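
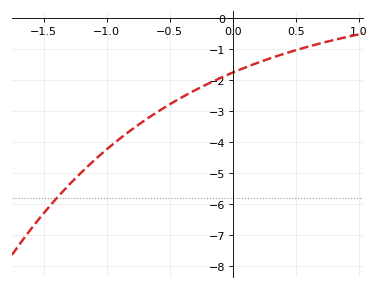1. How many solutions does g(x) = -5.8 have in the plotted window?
1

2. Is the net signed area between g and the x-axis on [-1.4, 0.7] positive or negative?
negative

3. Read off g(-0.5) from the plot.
-2.78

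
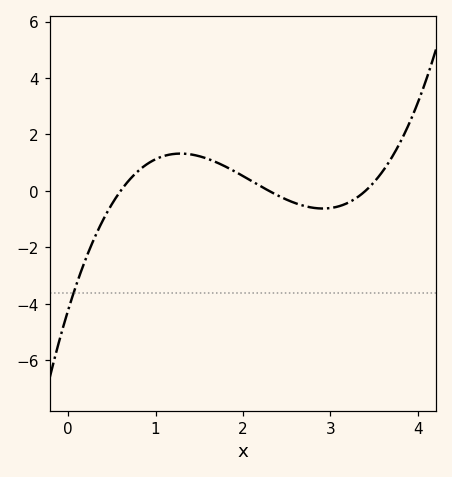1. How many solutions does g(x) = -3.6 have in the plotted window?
1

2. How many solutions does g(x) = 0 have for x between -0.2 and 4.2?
3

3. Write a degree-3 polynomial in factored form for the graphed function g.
y = 0.9(x - 0.6)(x - 2.3)(x - 3.4)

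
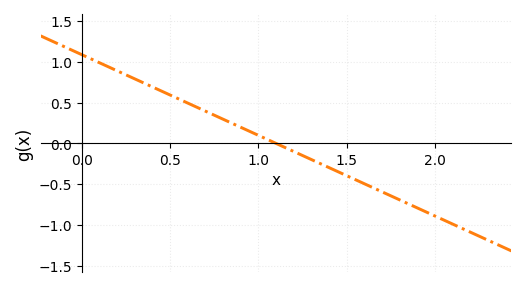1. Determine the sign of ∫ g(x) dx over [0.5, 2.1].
negative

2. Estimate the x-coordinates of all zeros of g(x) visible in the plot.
1.1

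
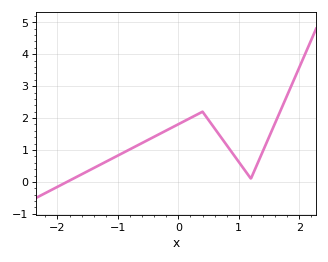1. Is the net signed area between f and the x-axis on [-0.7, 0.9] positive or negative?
positive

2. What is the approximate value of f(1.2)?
0.1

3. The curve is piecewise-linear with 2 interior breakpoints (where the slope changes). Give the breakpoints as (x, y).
(0.4, 2.2); (1.2, 0.1)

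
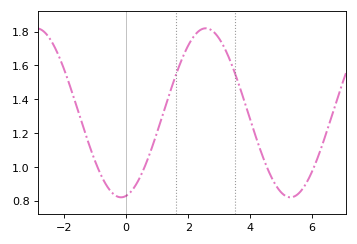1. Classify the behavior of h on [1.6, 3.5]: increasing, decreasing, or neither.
neither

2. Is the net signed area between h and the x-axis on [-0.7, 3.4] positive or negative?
positive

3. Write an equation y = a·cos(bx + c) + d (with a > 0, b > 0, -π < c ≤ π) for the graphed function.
y = 0.5cos(1.1x - 3) + 1.32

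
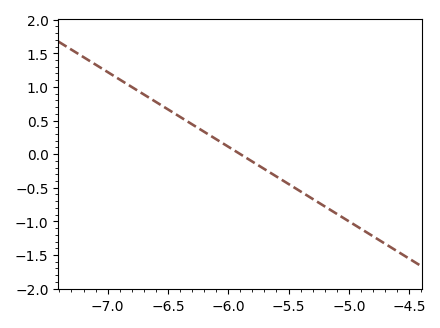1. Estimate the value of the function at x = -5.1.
-0.9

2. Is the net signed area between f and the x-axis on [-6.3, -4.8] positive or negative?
negative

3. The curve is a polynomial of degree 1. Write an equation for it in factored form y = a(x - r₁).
y = -1.11(x + 5.9)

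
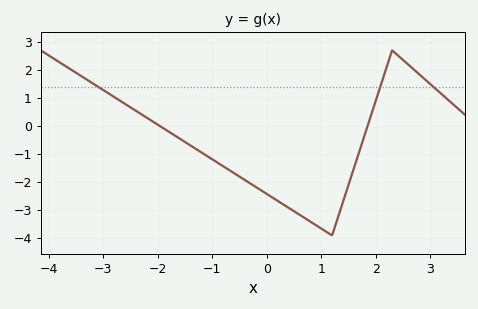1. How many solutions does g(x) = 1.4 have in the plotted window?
3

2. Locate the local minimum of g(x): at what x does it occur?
1.2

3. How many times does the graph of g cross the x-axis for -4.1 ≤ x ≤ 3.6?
2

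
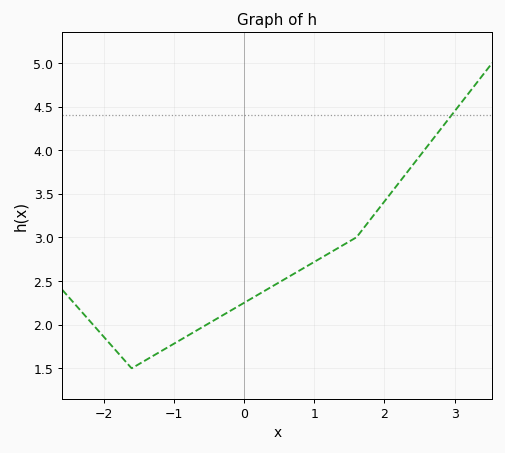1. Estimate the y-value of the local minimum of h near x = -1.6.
1.5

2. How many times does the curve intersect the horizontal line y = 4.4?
1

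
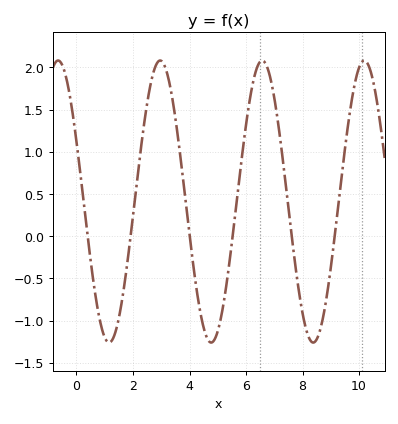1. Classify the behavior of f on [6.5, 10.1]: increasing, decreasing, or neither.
neither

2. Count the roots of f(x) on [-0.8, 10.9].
6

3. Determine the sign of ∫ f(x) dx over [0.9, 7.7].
positive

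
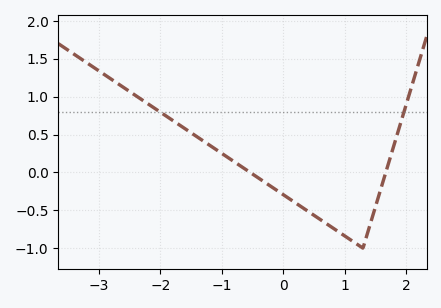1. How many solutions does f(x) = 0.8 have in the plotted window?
2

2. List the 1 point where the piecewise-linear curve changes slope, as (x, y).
(1.3, -1)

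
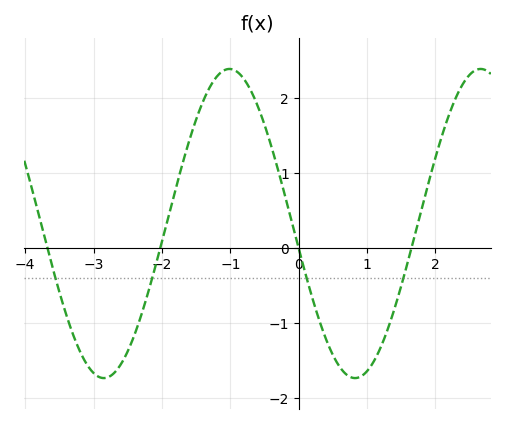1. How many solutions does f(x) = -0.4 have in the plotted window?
4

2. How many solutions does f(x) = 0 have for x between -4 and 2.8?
4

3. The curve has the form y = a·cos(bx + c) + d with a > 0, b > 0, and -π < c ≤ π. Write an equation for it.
y = 2.06cos(1.71x + 1.73) + 0.33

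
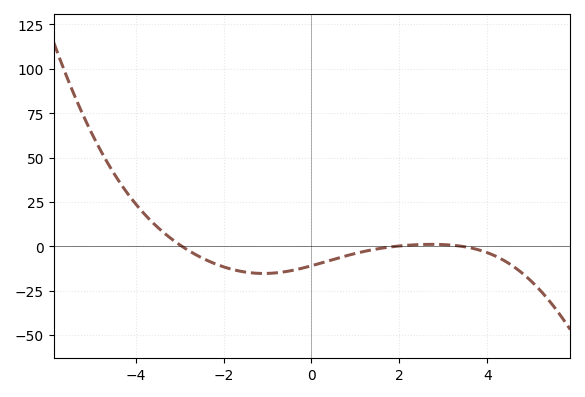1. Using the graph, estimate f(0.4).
-8.11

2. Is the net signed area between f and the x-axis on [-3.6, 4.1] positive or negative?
negative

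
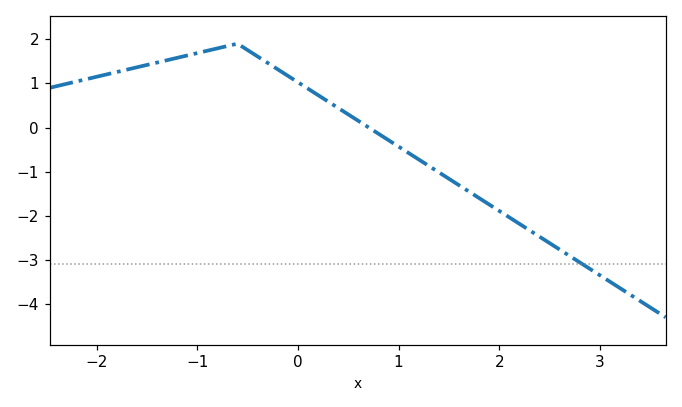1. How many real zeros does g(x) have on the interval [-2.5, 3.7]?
1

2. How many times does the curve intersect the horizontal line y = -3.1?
1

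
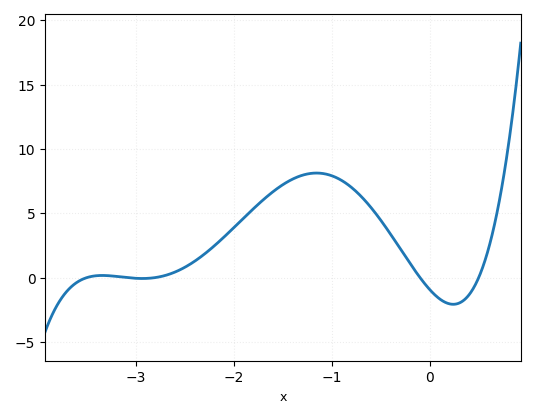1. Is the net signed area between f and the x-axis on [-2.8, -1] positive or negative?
positive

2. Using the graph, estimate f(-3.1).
0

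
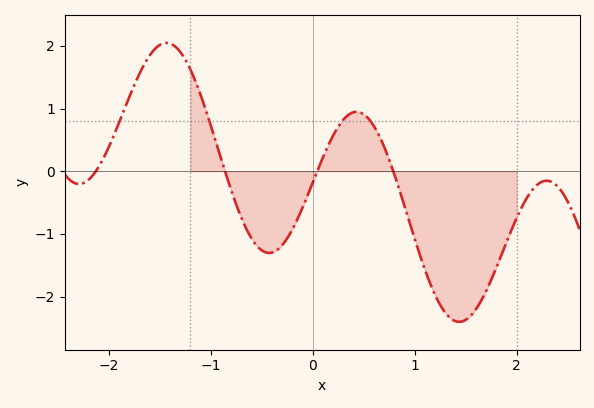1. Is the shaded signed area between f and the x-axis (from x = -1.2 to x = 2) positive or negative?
negative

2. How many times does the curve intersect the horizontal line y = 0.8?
4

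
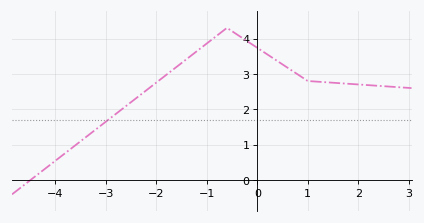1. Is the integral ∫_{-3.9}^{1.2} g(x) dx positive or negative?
positive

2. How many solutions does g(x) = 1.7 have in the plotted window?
1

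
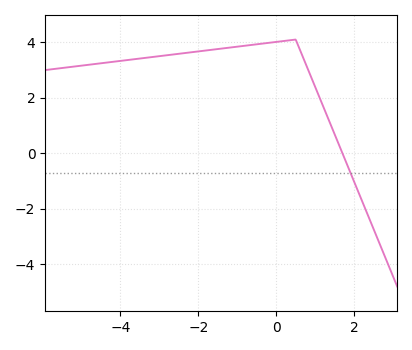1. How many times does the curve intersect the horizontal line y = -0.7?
1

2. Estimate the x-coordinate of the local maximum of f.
0.498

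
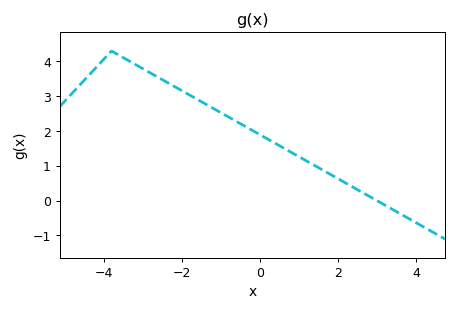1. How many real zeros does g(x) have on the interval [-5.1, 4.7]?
1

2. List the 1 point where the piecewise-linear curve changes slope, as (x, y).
(-3.8, 4.3)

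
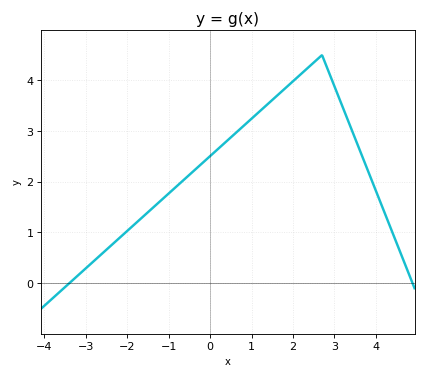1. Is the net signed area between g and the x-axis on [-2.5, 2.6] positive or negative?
positive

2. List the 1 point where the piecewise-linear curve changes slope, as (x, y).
(2.7, 4.5)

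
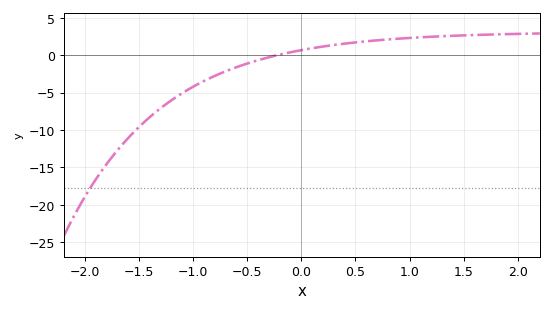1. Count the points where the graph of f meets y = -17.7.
1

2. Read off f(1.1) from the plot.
2.37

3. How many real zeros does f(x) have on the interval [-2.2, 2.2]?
1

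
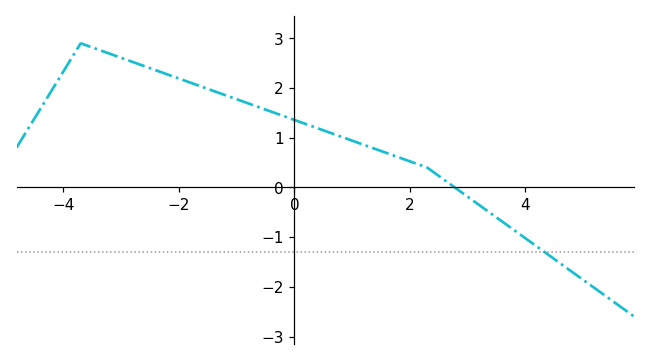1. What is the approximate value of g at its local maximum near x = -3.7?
2.9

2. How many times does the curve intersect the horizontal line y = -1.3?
1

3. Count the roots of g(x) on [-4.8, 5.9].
1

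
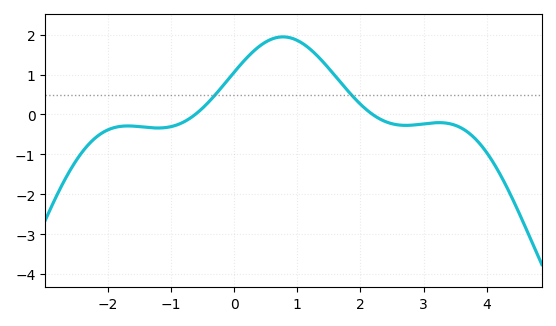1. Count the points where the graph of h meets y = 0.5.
2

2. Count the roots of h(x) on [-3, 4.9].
2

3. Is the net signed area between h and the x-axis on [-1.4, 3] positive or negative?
positive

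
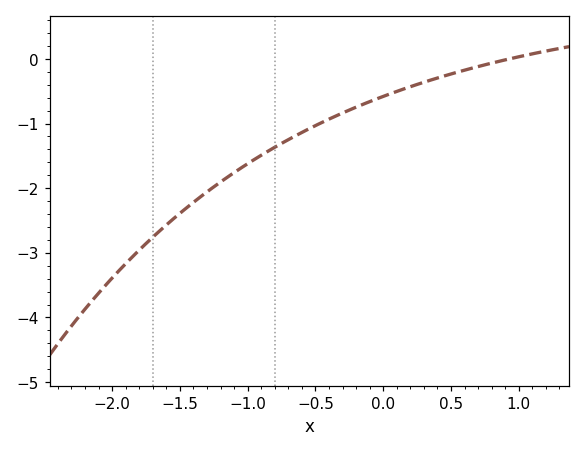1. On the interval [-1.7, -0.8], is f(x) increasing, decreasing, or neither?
increasing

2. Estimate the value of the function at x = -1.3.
-2.06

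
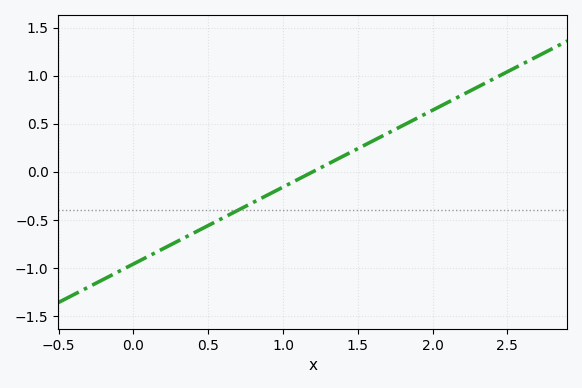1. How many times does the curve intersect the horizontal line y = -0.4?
1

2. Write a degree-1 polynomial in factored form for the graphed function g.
y = 0.8(x - 1.2)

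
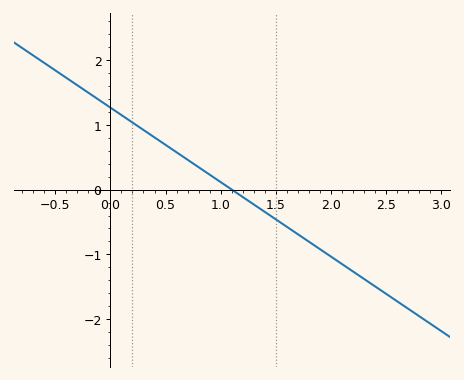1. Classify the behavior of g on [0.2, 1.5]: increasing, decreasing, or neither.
decreasing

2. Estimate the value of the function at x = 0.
1.26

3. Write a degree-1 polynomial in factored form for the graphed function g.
y = -1.15(x - 1.1)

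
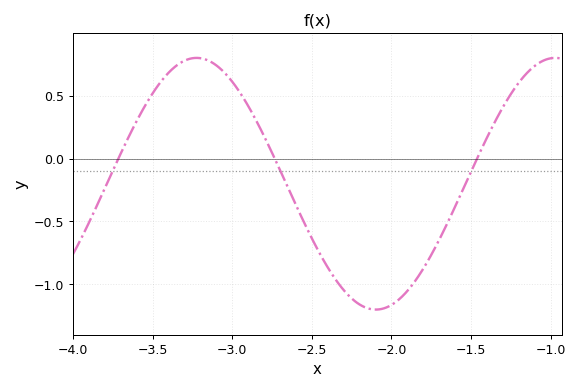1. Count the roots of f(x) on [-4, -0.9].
3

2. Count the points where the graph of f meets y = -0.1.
3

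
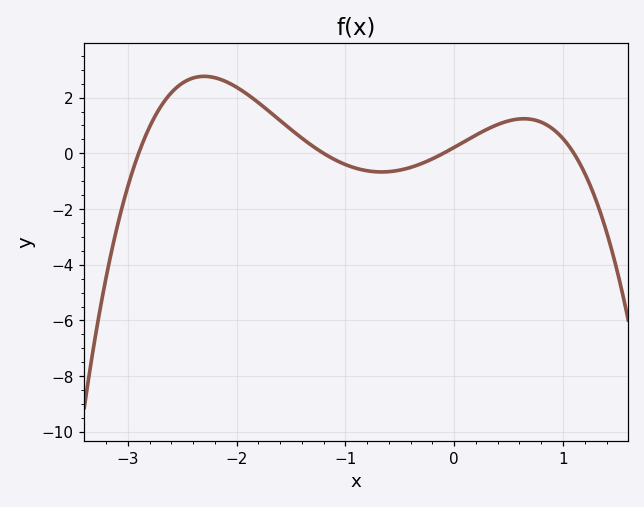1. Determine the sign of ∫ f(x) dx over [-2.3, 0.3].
positive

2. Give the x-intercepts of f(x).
-2.9, -1.2, -0.1, 1.1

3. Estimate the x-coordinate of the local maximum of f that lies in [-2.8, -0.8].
-2.3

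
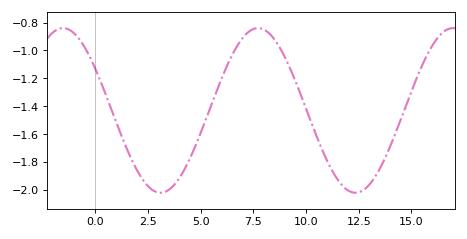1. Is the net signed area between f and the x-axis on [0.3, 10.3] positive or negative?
negative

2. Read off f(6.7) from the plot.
-0.98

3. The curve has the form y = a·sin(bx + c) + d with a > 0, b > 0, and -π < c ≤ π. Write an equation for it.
y = 0.59sin(0.68x + 2.6) - 1.43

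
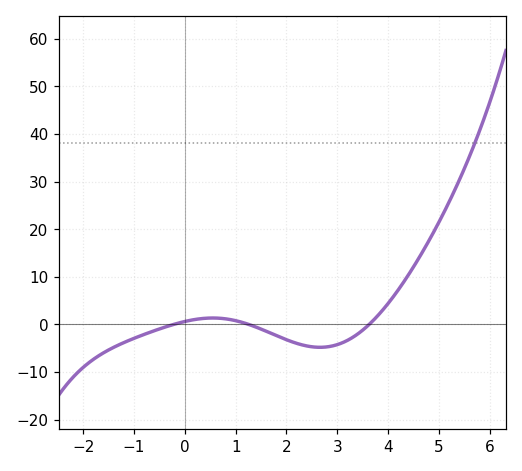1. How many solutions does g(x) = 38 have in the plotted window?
1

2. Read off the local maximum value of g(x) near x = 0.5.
1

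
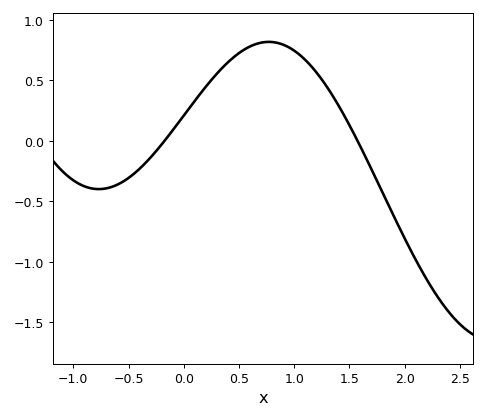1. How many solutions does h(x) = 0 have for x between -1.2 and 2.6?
2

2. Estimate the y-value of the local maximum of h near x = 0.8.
0.8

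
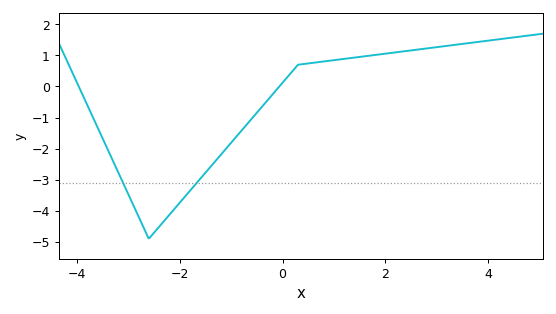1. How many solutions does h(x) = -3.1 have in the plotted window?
2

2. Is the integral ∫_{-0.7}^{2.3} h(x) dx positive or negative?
positive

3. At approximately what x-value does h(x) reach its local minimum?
-2.6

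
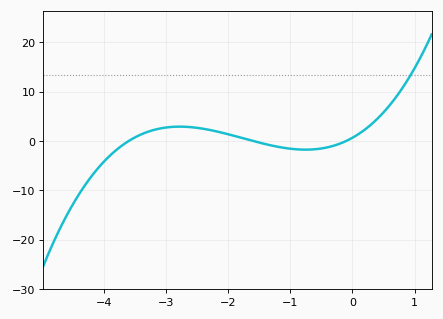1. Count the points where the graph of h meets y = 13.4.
1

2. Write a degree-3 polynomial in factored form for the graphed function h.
y = 1.12(x + 3.6)(x + 1.6)(x + 0.1)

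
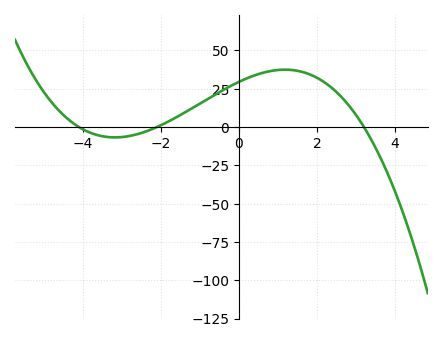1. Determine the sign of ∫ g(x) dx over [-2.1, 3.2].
positive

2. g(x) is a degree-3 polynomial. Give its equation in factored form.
y = -1.07(x + 4.1)(x + 2.1)(x - 3.2)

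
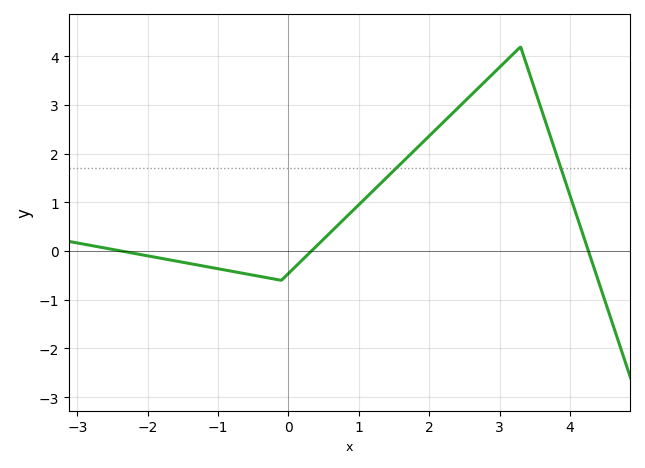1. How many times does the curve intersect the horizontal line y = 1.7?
2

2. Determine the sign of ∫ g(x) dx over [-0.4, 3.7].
positive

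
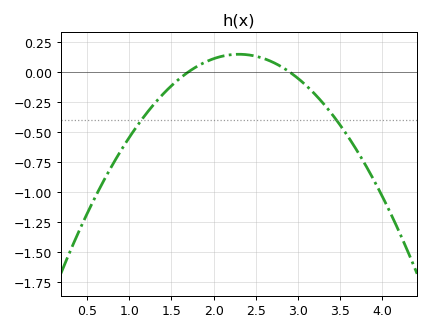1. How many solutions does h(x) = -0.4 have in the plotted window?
2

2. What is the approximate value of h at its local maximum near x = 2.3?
0.15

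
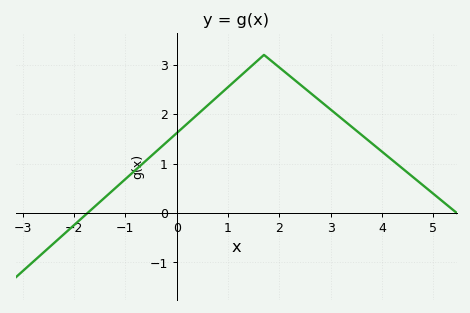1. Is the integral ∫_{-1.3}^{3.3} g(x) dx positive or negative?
positive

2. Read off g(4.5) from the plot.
0.814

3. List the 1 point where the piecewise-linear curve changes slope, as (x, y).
(1.7, 3.2)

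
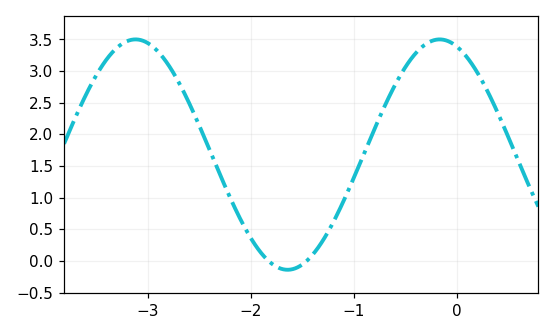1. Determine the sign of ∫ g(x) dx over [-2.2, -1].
positive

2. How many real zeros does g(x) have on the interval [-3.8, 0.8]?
2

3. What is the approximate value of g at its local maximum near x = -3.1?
3.5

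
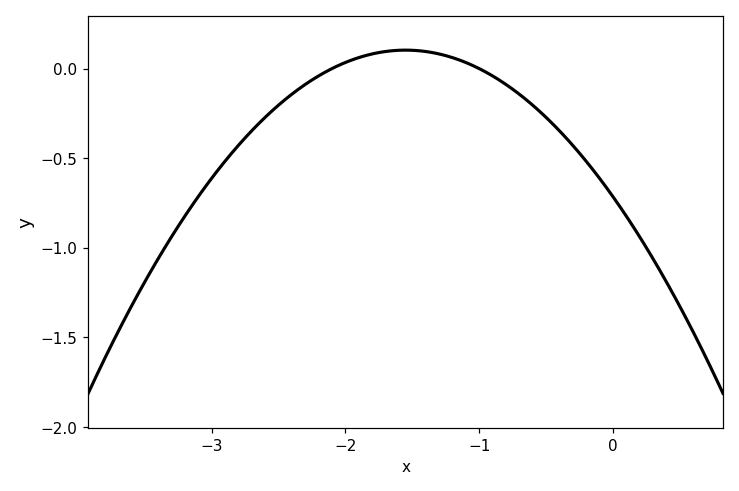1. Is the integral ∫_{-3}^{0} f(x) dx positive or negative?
negative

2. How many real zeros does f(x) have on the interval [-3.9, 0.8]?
2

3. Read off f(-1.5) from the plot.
0.1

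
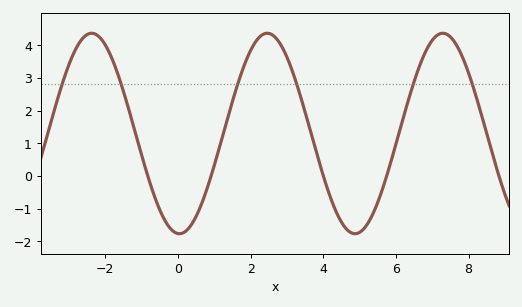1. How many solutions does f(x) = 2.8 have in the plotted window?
6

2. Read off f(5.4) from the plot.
-1.1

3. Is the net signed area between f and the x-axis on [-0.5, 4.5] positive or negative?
positive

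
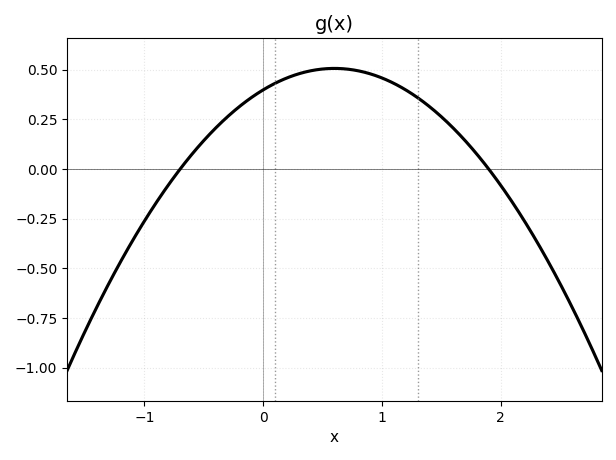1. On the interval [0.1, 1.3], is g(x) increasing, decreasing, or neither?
neither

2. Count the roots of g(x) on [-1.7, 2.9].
2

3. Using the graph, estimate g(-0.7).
0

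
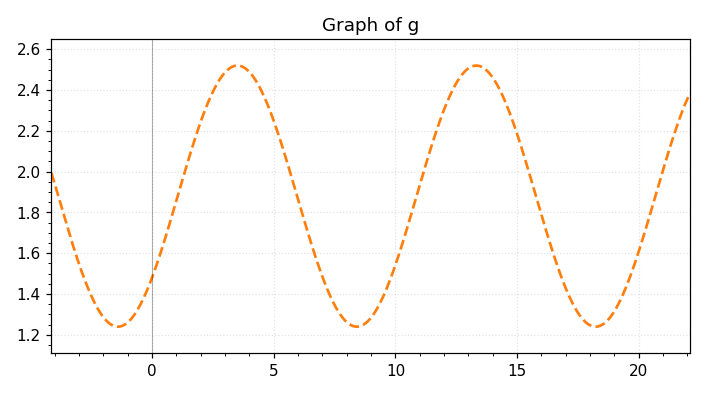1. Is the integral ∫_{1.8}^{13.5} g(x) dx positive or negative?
positive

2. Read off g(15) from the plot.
2.18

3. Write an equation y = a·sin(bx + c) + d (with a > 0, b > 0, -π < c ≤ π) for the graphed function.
y = 0.64sin(0.64x - 0.672) + 1.88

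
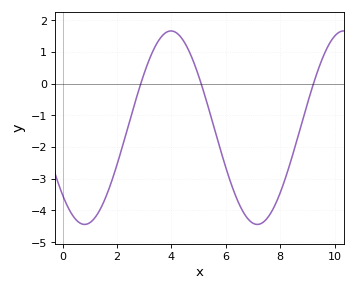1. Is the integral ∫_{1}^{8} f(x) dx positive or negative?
negative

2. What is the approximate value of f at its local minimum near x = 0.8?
-4.4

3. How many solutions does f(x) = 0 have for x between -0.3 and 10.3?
3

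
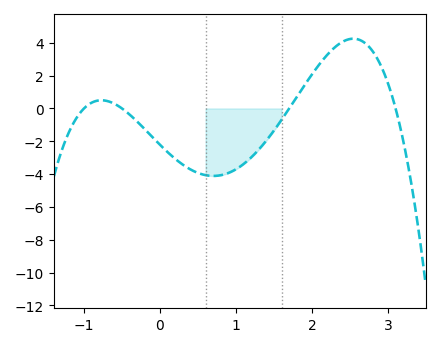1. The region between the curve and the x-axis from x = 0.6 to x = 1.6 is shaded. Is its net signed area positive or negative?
negative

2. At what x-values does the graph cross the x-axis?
-1, -0.5, 1.7, 3.1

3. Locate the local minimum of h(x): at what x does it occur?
0.703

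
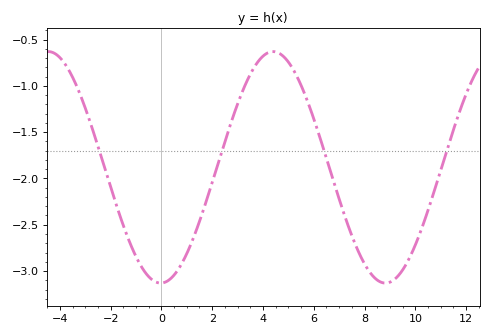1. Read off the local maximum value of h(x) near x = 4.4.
-0.63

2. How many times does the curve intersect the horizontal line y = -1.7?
4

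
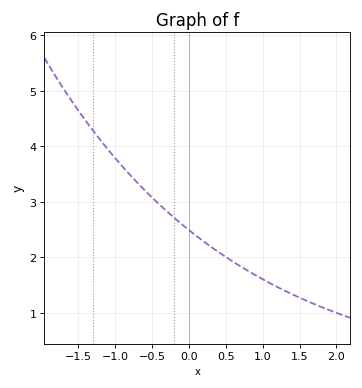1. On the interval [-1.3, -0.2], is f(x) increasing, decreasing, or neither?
decreasing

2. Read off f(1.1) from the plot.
1.5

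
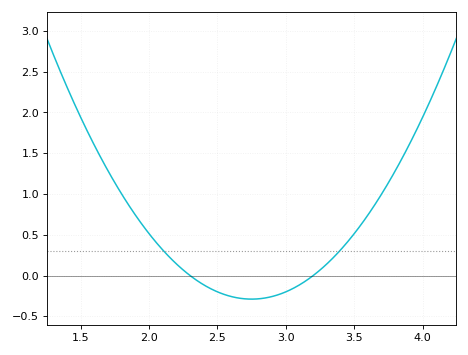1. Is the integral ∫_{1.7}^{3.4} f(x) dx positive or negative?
positive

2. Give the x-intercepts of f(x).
2.3, 3.2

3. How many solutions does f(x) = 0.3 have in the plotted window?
2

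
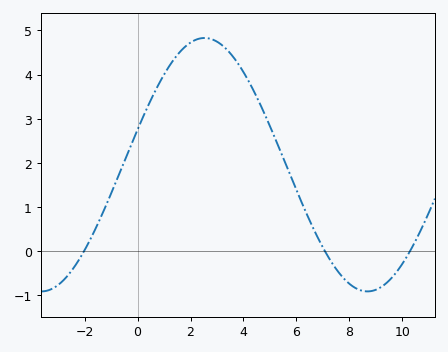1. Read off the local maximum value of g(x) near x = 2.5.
4.8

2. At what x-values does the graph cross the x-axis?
-2, 7, 10.2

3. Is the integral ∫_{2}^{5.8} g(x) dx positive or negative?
positive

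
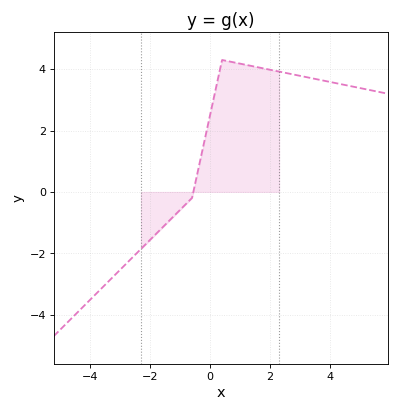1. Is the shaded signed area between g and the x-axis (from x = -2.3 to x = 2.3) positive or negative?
positive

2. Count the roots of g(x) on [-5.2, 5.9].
1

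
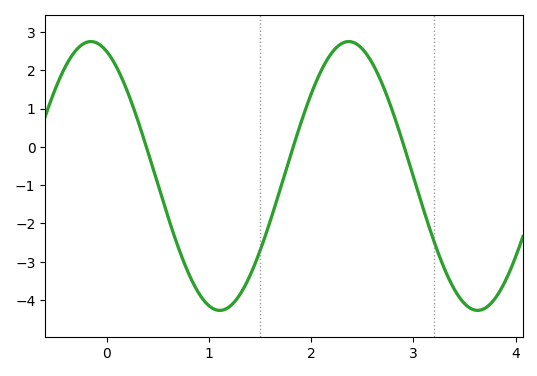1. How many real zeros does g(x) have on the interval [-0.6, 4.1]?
3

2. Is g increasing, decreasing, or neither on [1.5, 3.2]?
neither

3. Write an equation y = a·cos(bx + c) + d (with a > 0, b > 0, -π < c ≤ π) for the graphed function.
y = 3.51cos(2.5x + 0.39) - 0.76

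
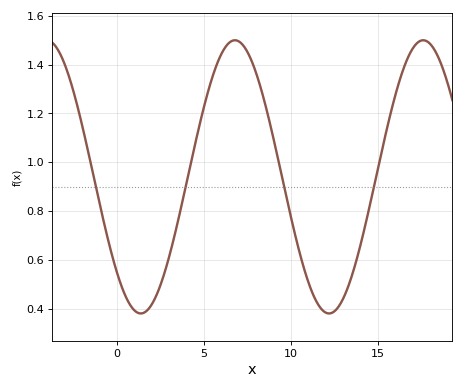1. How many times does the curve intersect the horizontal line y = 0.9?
4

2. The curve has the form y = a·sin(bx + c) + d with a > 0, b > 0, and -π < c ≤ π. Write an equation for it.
y = 0.56sin(0.58x - 2.36) + 0.94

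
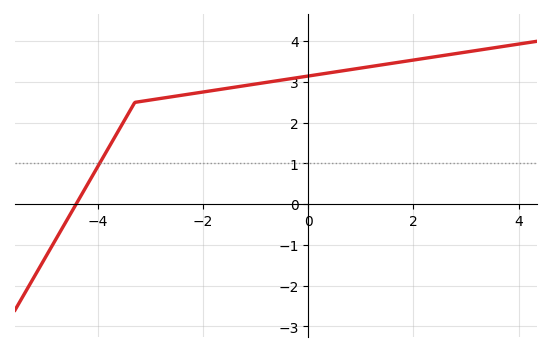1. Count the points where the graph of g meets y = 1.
1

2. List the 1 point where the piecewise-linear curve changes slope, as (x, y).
(-3.3, 2.5)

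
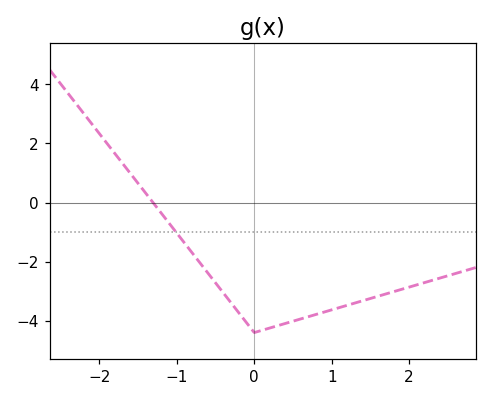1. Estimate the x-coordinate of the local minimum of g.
0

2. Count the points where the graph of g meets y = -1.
1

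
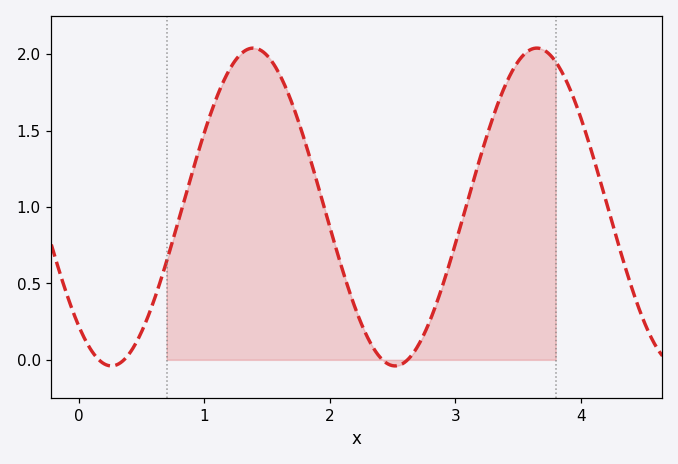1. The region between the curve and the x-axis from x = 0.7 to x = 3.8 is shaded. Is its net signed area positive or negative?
positive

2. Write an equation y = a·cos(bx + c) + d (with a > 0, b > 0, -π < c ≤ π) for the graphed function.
y = 1.04cos(2.8x + 2.4) + 1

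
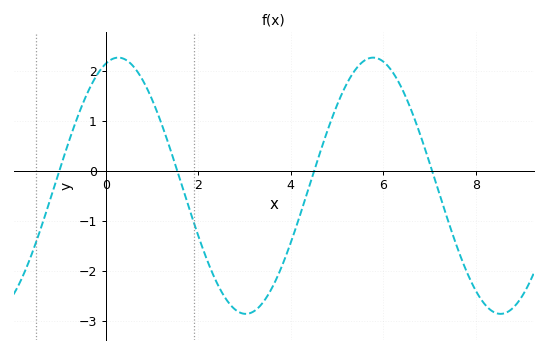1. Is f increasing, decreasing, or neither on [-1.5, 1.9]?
neither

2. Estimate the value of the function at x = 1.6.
-0.2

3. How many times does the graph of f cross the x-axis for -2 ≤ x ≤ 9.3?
4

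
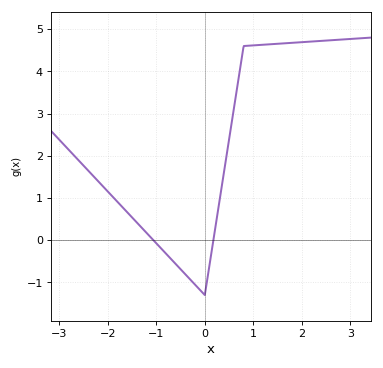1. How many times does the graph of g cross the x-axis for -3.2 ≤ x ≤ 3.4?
2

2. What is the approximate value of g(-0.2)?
-1.1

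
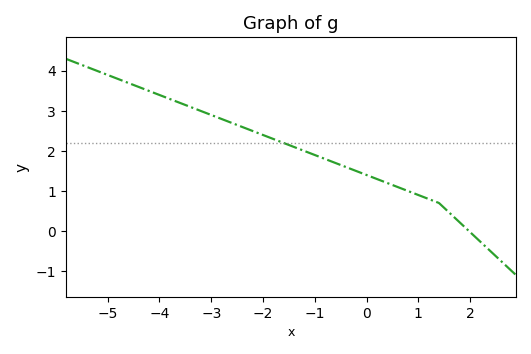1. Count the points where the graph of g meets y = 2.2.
1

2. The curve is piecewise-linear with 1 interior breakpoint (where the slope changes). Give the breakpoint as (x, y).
(1.4, 0.7)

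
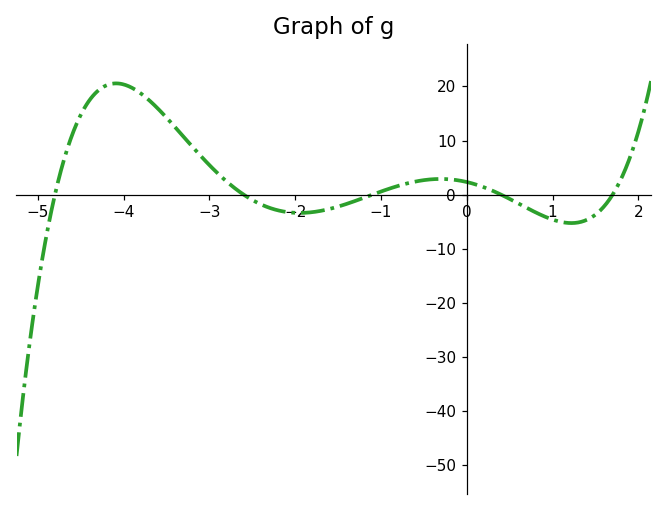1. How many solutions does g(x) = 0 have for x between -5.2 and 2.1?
5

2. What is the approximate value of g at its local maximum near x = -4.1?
21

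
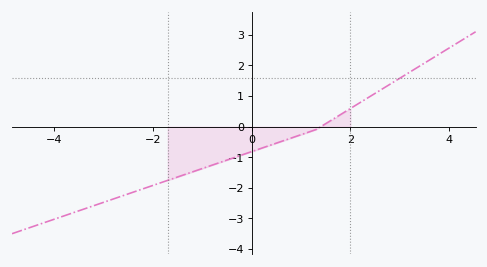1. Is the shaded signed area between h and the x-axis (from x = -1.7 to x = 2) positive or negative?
negative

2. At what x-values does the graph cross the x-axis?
1.4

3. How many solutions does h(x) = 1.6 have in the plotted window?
1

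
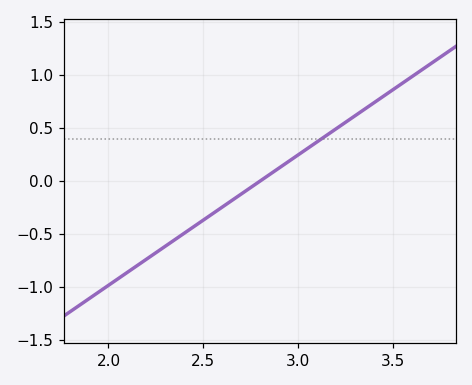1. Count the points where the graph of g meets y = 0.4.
1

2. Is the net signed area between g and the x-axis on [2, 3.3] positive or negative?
negative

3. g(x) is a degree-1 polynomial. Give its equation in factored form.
y = 1.23(x - 2.8)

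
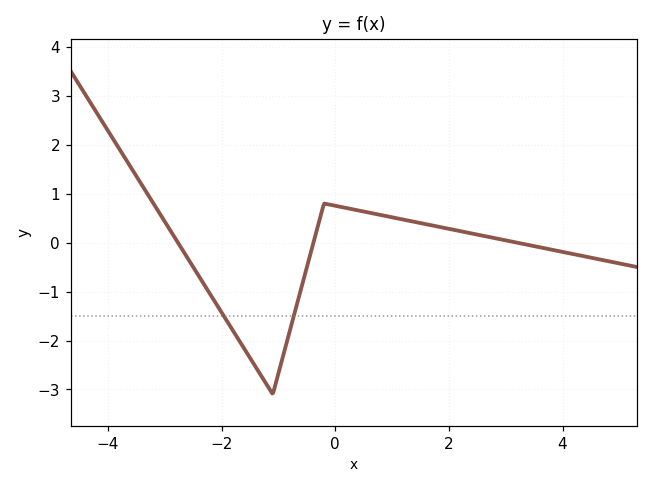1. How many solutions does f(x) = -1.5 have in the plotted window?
2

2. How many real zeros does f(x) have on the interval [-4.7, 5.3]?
3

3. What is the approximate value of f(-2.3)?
-0.873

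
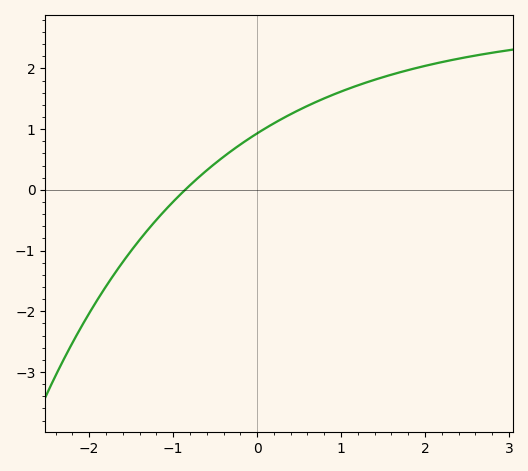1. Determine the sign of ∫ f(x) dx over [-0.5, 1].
positive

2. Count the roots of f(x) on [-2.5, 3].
1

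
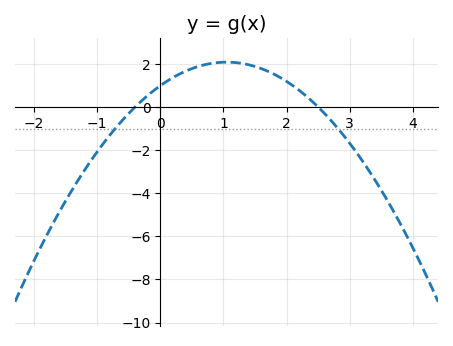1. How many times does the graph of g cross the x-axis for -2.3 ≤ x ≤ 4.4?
2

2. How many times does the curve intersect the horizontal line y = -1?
2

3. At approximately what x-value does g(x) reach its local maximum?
1.05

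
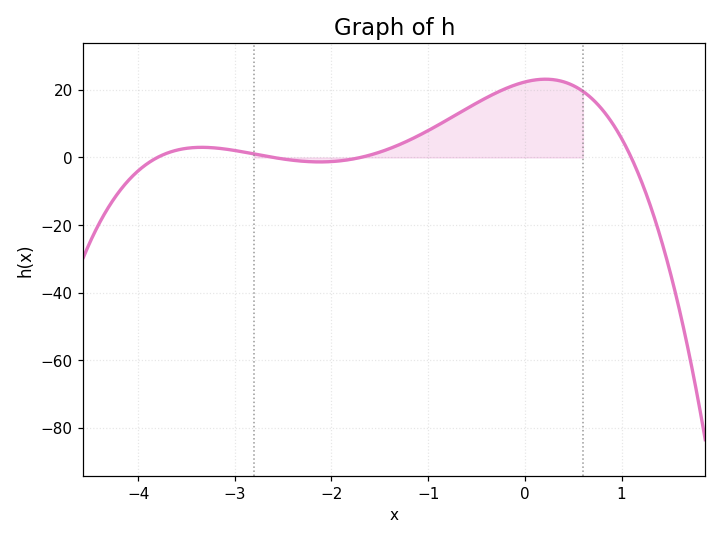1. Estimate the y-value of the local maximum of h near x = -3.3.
3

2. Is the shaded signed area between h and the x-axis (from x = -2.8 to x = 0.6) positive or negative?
positive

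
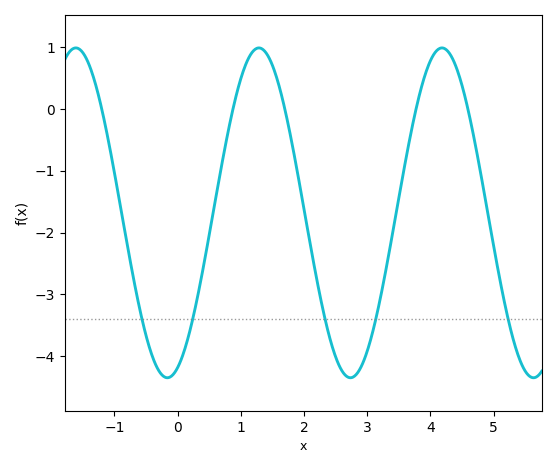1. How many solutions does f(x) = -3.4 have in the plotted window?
5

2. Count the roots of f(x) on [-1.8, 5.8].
5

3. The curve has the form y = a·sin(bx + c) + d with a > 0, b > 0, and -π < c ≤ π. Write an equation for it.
y = 2.67sin(2.2x - 1.2) - 1.68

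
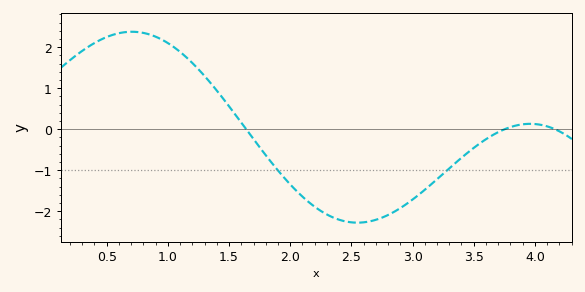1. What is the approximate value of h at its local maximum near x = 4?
0.132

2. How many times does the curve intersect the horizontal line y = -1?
2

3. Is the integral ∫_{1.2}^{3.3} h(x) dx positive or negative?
negative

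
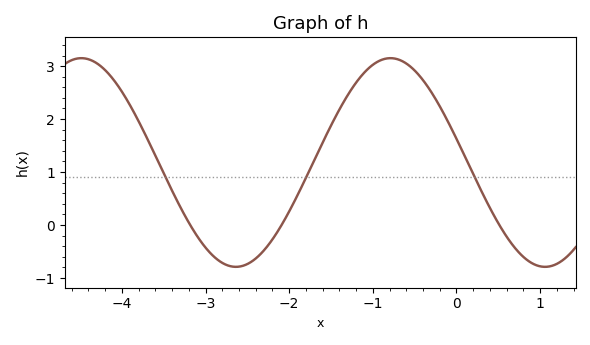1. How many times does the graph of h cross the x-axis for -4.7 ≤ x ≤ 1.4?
3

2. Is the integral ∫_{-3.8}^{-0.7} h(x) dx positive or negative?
positive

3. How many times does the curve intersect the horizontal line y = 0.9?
3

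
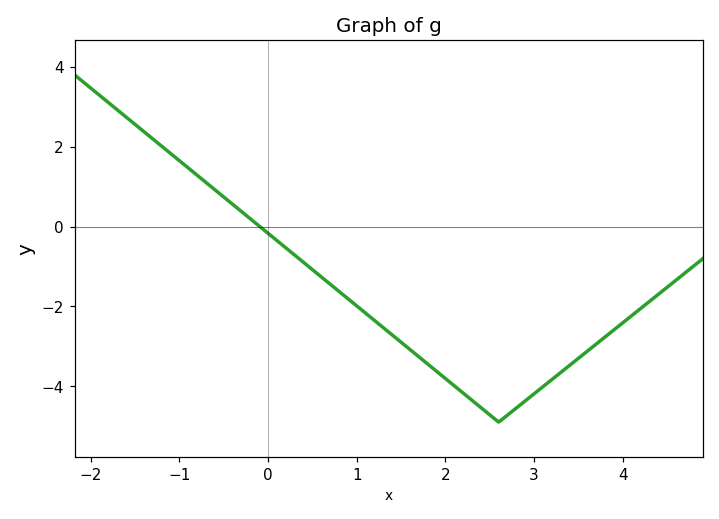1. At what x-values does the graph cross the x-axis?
-0.1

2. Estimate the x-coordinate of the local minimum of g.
2.6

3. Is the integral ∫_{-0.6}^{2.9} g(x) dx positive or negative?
negative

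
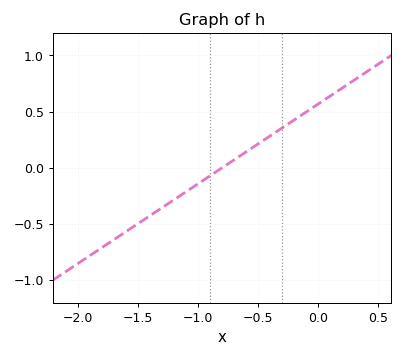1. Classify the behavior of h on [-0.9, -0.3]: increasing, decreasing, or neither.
increasing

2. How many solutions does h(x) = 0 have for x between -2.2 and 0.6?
1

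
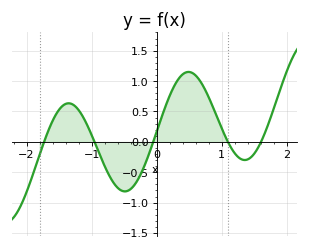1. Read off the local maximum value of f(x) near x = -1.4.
0.635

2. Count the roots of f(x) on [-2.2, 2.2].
5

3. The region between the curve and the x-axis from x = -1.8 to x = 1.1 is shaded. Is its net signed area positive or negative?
positive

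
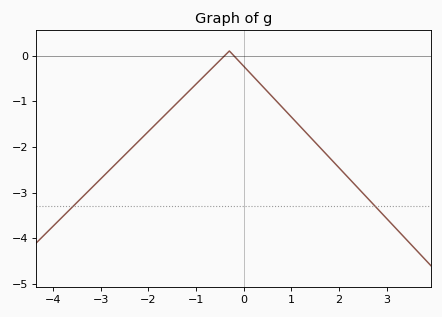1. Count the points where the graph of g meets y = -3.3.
2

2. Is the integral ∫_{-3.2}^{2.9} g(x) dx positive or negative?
negative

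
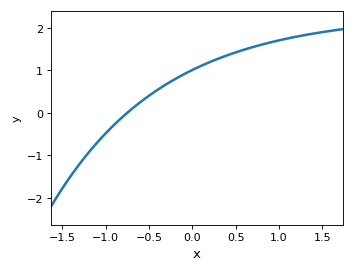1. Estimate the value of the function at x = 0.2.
1.19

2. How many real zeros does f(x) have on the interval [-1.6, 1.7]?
1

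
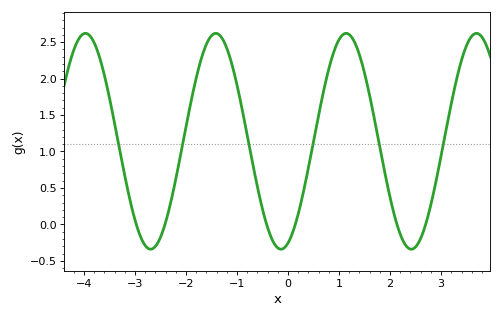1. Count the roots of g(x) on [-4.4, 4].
6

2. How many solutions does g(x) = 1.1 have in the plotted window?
6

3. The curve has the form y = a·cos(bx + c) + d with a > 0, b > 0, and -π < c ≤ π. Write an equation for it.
y = 1.48cos(2.5x - 2.8) + 1.14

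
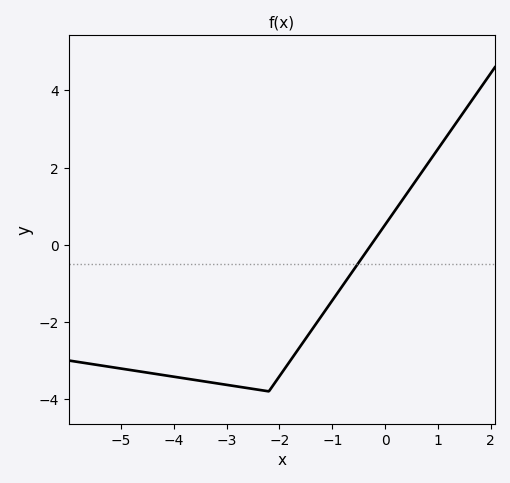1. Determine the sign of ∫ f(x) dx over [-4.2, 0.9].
negative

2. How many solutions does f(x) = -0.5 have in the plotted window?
1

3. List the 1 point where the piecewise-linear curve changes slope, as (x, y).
(-2.2, -3.8)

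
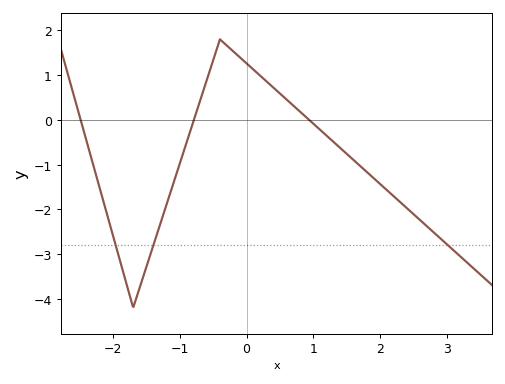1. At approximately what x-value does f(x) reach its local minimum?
-1.7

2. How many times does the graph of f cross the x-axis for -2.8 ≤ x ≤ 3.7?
3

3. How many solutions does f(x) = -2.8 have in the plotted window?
3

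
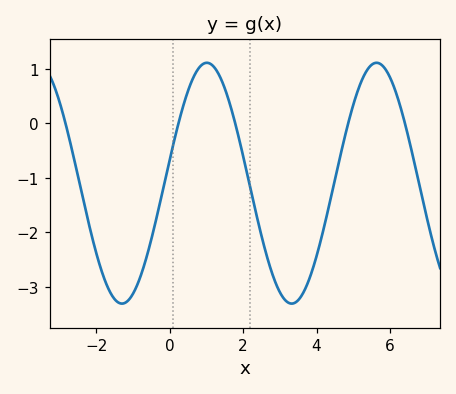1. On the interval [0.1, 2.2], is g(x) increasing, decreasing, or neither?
neither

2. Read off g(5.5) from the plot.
1.1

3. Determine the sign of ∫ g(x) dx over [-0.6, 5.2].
negative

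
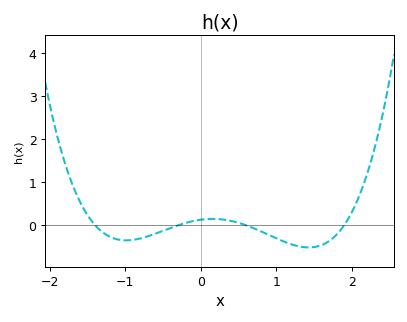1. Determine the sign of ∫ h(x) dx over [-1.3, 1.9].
negative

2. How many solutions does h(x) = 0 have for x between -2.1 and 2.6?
4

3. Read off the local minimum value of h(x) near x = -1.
-0.351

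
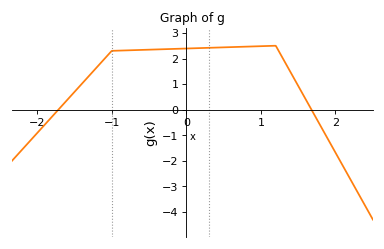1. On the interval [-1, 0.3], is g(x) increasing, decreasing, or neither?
increasing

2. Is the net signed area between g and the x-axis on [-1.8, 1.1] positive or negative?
positive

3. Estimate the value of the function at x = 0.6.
2.4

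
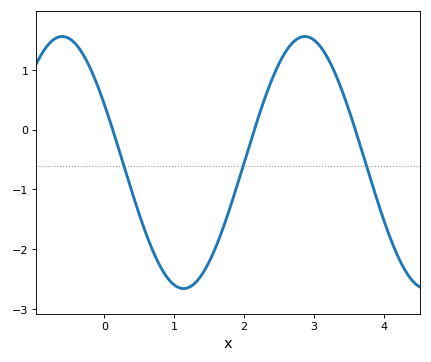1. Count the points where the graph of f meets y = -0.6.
3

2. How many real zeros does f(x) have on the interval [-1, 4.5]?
3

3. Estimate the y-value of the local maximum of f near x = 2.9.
1.56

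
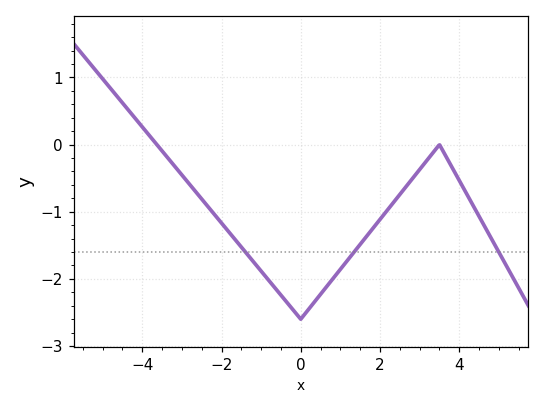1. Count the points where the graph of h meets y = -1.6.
3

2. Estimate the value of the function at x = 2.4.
-0.8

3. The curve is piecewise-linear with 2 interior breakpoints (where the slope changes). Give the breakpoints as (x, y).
(0, -2.6); (3.5, 0)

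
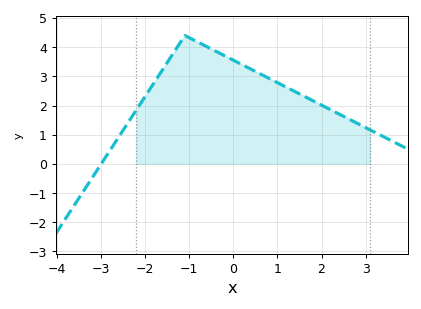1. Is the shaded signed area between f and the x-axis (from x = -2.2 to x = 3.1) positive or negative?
positive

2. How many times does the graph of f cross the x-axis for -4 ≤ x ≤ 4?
1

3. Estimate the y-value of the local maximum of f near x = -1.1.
4.4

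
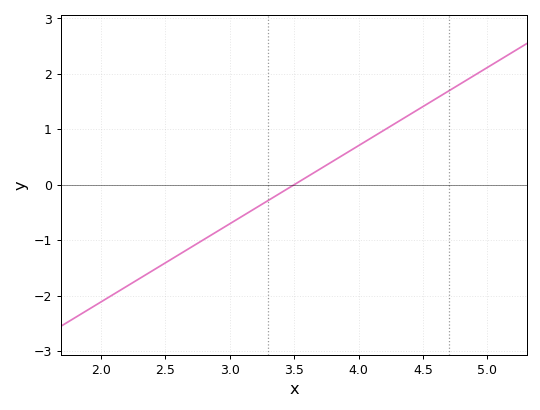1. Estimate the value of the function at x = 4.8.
1.8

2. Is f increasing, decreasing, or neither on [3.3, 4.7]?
increasing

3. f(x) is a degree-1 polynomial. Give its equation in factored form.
y = 1.41(x - 3.5)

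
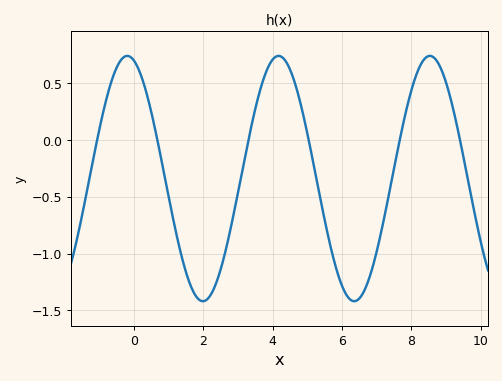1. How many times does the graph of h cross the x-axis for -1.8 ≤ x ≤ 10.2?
6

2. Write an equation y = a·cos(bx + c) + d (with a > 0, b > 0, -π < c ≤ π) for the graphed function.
y = 1.08cos(1.44x + 0.28) - 0.34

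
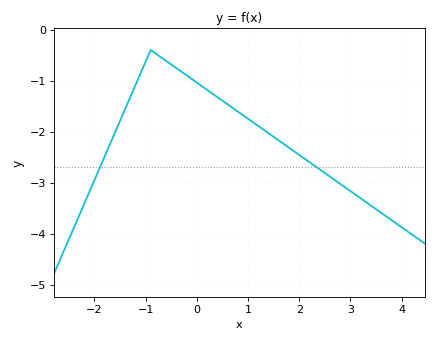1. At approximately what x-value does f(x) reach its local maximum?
-0.901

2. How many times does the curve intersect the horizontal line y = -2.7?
2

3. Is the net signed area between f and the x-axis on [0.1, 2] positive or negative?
negative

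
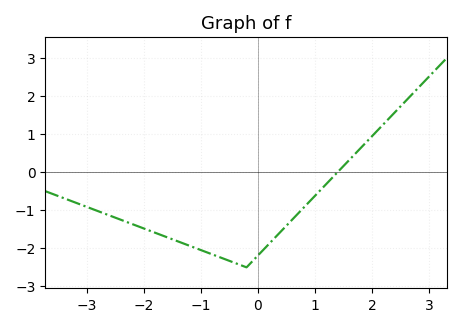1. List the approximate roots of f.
1.4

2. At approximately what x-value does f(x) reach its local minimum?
-0.2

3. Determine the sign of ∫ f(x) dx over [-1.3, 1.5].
negative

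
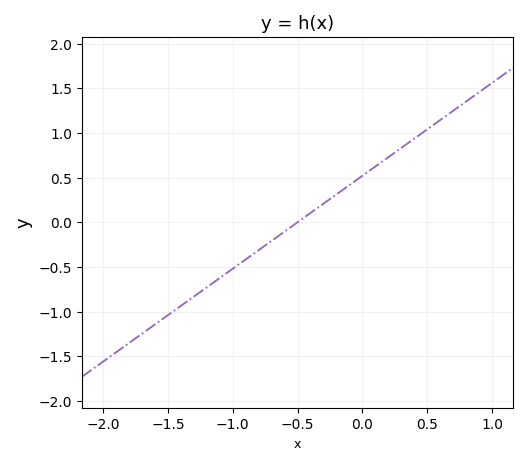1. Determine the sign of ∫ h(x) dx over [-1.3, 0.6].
positive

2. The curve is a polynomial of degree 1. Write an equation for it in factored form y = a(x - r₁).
y = 1.04(x + 0.5)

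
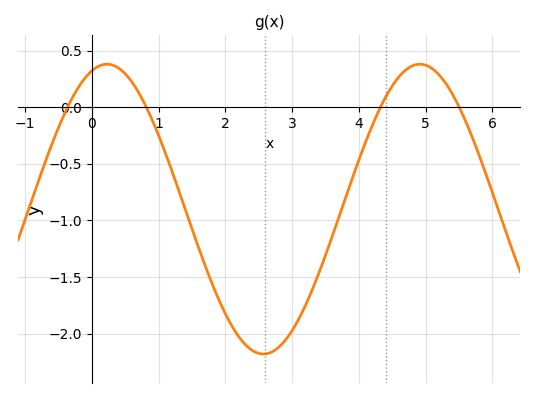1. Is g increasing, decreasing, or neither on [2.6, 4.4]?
increasing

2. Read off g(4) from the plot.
-0.45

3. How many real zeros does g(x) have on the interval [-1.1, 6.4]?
4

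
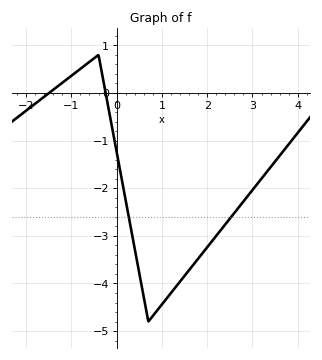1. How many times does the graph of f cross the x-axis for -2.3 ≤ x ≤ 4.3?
2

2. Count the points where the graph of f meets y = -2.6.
2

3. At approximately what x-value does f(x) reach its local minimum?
0.7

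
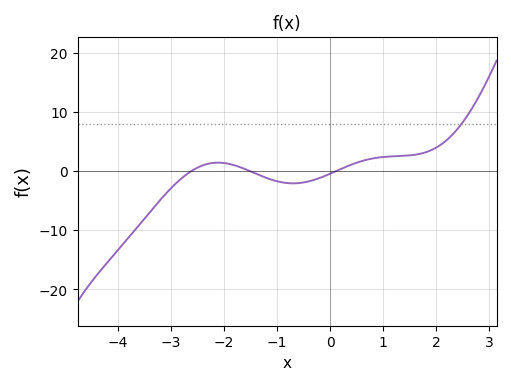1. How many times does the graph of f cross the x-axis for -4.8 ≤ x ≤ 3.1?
3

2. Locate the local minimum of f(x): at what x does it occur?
-0.697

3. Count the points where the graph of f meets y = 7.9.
1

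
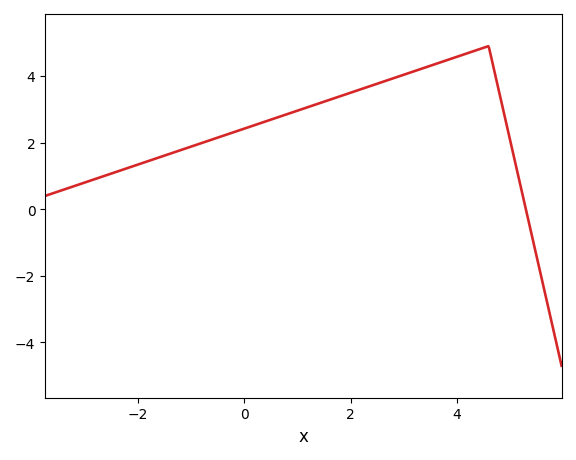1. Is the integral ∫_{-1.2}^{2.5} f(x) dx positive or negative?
positive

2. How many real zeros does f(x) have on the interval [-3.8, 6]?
1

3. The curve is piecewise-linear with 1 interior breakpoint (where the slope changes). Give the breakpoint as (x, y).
(4.6, 4.9)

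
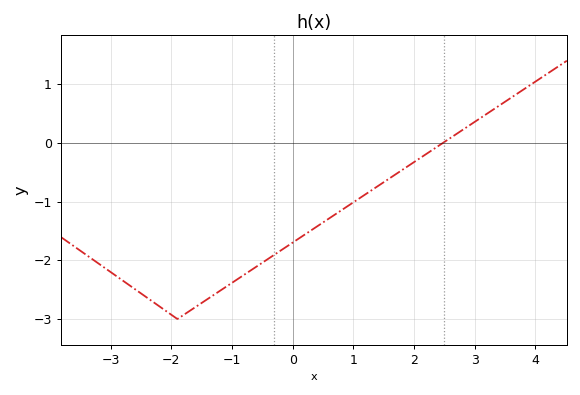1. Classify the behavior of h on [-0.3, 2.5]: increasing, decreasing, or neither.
increasing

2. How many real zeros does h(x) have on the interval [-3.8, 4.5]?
1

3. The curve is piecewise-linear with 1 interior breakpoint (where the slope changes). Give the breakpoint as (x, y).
(-1.9, -3)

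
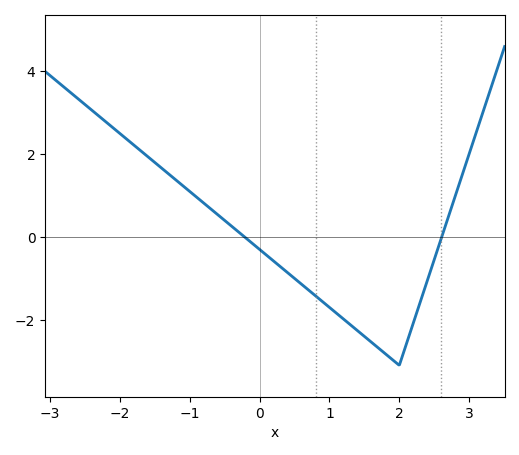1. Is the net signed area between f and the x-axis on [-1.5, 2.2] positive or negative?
negative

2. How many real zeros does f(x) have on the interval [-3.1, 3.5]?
2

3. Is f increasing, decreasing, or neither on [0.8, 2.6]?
neither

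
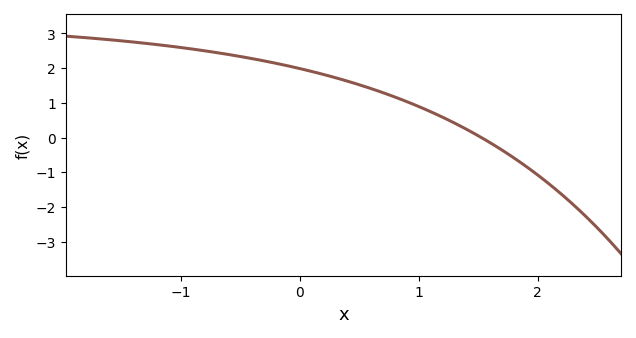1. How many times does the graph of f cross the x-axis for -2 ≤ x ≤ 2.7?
1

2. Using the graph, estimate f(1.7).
-0.4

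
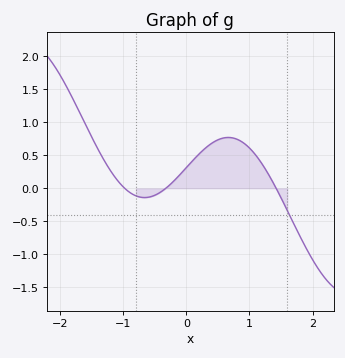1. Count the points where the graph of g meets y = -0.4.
1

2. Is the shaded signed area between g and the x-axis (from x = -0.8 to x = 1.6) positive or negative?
positive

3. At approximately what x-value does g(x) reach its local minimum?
-0.663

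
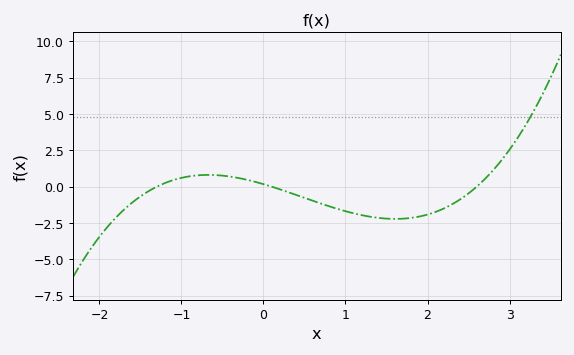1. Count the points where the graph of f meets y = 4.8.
1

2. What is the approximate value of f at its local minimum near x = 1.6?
-2.22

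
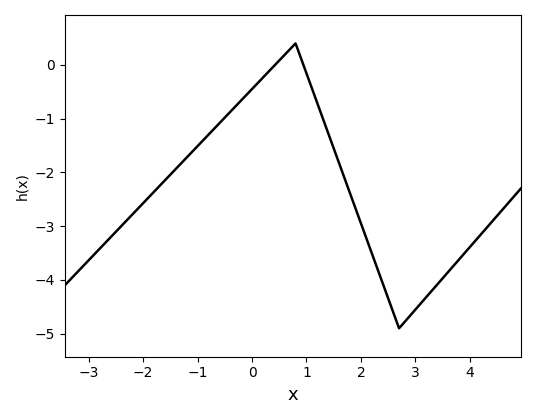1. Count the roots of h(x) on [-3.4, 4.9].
2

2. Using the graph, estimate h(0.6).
0.188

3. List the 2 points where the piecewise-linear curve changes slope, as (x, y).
(0.8, 0.4); (2.7, -4.9)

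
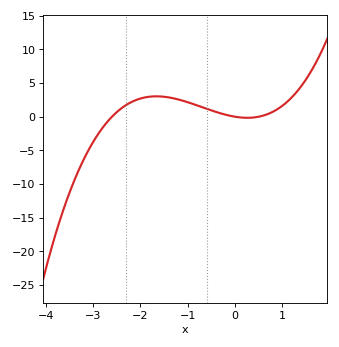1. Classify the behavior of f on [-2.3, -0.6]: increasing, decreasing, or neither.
neither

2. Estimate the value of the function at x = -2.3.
1.74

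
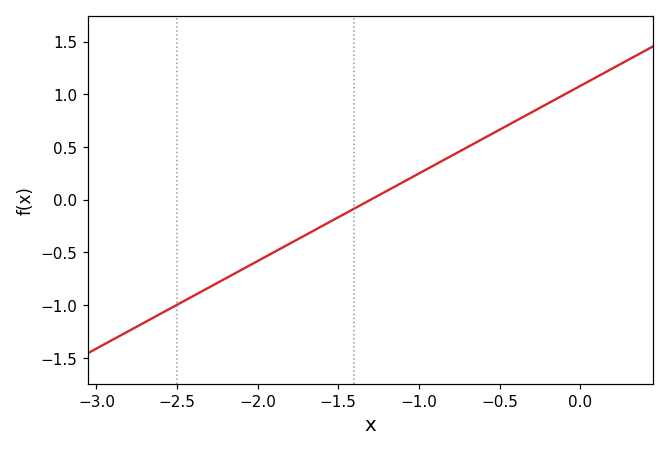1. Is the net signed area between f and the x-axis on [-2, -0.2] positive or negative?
positive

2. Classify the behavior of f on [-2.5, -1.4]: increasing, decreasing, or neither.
increasing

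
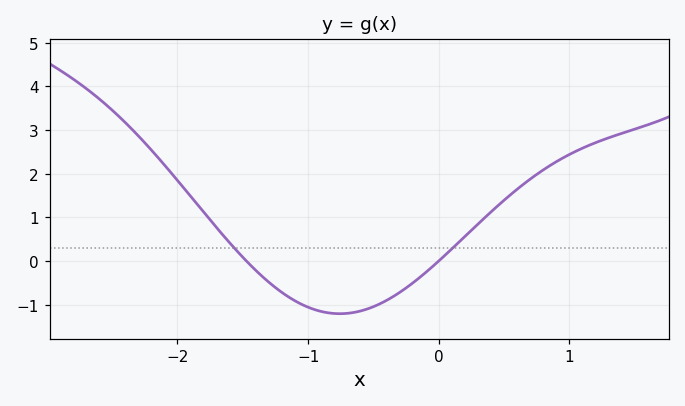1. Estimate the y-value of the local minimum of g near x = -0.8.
-1.21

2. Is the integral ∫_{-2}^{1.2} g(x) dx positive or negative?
positive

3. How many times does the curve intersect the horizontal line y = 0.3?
2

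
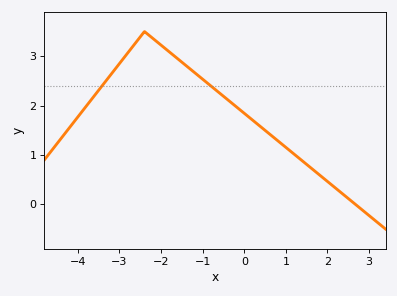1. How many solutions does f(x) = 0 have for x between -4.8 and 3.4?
1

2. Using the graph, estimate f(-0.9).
2.46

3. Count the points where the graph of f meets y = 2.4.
2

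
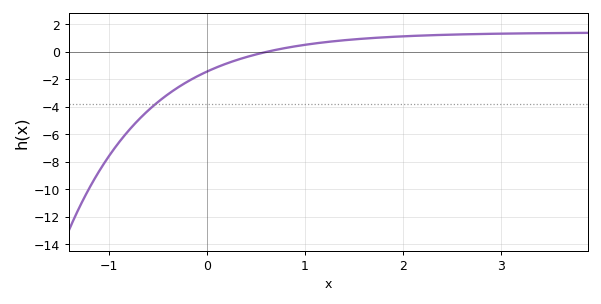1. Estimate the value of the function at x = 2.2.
1.19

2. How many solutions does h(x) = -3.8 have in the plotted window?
1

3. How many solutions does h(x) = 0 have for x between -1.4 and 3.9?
1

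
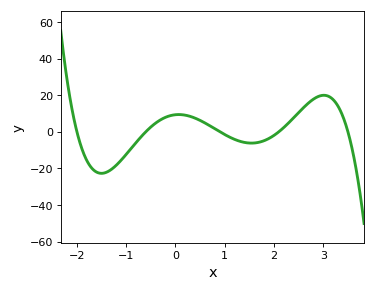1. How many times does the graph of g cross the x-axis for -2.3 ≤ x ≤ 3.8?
5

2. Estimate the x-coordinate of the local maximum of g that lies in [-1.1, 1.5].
0.1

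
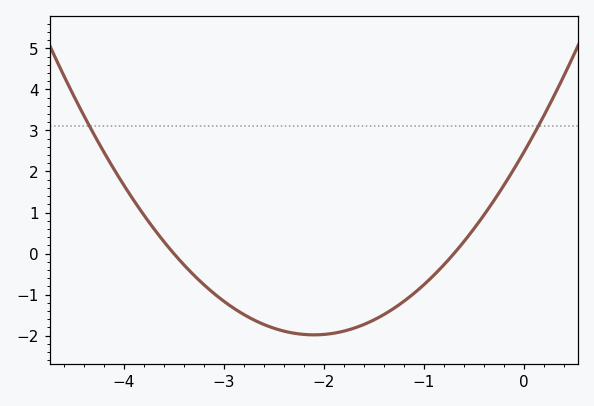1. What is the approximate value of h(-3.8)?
0.9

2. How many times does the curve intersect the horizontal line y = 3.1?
2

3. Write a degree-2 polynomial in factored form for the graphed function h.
y = 1.01(x + 3.5)(x + 0.7)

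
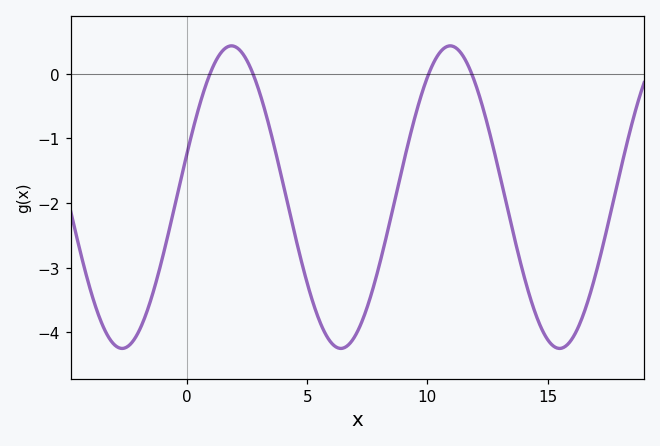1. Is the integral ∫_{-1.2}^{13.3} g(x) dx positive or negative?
negative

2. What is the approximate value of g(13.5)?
-2.35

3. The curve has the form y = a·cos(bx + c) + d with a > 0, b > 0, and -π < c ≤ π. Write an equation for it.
y = 2.34cos(0.69x - 1.27) - 1.91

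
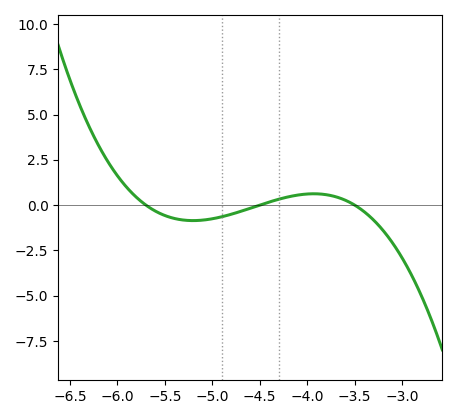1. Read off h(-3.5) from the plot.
0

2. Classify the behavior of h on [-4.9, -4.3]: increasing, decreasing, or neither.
increasing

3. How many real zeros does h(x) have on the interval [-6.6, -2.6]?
3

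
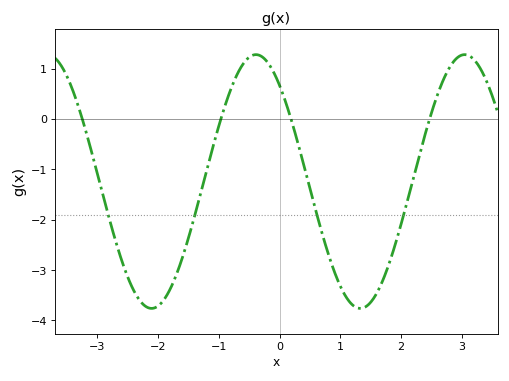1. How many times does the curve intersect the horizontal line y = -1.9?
4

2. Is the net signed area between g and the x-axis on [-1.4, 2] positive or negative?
negative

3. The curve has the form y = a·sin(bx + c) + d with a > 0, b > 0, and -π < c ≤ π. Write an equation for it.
y = 2.52sin(1.83x + 2.28) - 1.24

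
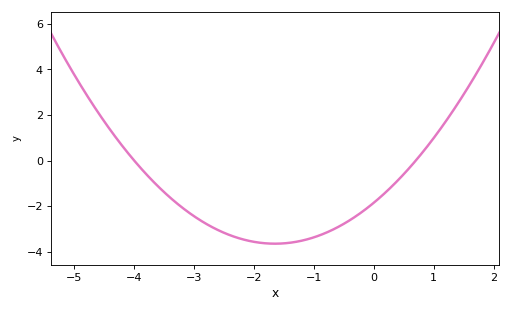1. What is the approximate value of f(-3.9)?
-0.4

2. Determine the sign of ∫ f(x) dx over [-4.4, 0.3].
negative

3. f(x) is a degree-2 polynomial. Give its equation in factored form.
y = 0.66(x + 4)(x - 0.7)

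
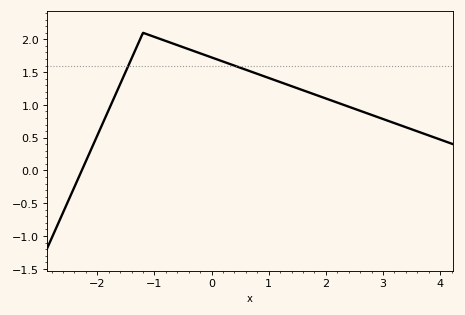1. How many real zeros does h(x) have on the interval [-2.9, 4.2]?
1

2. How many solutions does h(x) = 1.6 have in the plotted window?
2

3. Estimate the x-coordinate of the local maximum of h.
-1.2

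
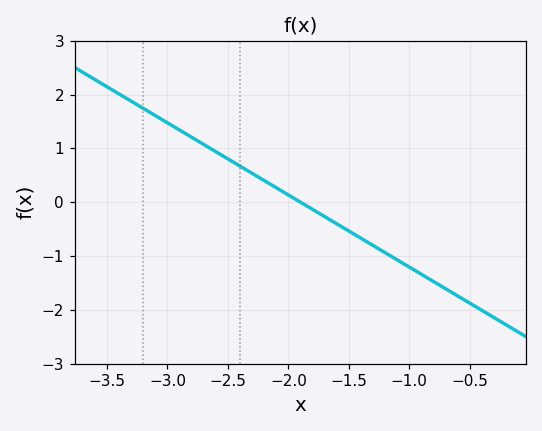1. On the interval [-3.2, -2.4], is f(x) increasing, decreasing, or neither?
decreasing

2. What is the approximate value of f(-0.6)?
-1.74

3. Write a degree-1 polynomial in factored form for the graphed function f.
y = -1.34(x + 1.9)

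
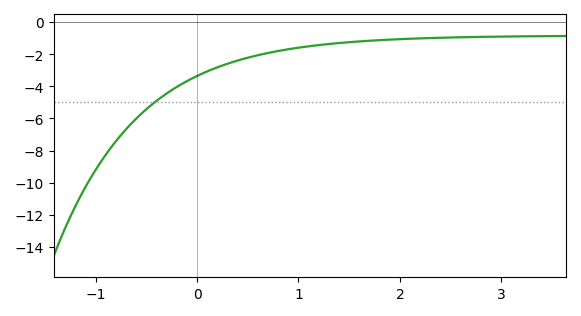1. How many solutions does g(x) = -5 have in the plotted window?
1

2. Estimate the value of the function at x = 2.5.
-1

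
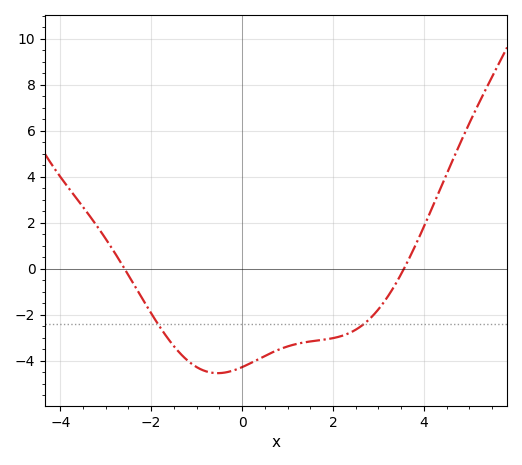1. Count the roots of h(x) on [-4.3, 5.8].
2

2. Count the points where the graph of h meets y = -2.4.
2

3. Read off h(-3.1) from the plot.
1.59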